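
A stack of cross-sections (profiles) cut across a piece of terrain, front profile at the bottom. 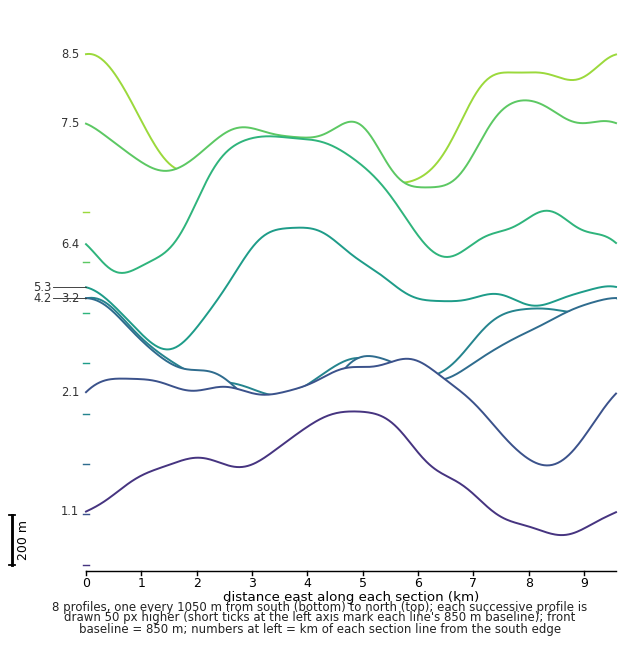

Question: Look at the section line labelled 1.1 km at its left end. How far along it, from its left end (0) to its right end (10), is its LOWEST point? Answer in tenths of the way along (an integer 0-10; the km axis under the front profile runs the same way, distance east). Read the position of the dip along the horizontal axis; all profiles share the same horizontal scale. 9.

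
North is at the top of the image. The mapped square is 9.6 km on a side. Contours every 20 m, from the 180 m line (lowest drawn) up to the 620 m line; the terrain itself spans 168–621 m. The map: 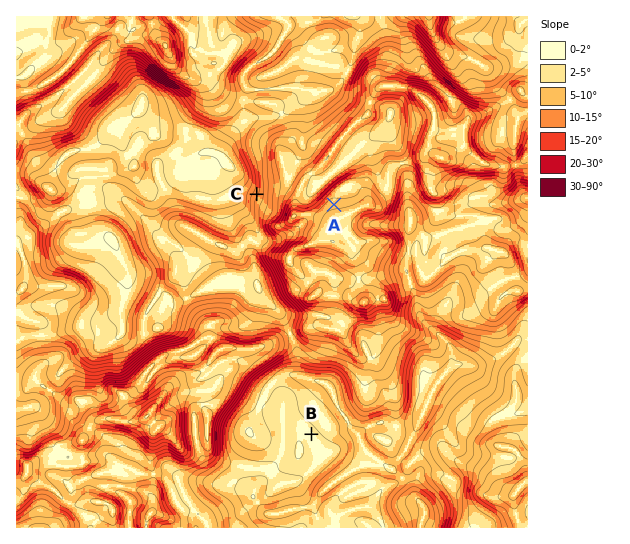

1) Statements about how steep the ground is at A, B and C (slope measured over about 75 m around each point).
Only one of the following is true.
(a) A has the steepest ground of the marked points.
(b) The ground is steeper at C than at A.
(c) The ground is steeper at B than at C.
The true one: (b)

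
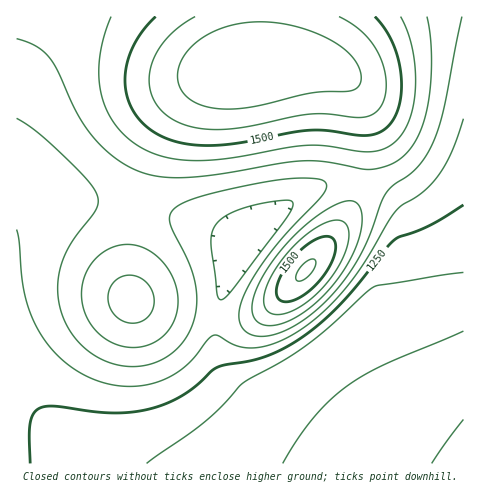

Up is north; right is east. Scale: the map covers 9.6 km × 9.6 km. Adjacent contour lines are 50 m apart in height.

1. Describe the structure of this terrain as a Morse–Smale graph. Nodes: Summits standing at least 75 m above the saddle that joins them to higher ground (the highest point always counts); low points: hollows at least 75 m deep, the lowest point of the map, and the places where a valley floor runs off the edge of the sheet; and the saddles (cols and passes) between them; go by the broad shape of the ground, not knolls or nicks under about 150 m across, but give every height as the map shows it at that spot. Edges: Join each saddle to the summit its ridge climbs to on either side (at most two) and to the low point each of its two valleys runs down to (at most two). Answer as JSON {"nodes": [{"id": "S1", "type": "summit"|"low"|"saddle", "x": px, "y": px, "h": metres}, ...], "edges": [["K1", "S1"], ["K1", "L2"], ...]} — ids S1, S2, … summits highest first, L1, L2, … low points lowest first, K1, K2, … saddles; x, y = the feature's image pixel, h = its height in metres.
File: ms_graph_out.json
{"nodes": [
{"id": "S1", "type": "summit", "x": 252, "y": 63, "h": 1647},
{"id": "S2", "type": "summit", "x": 306, "y": 270, "h": 1557},
{"id": "S3", "type": "summit", "x": 132, "y": 300, "h": 1468},
{"id": "L1", "type": "low", "x": 463, "y": 463, "h": 1087},
{"id": "K1", "type": "saddle", "x": 361, "y": 185, "h": 1384},
{"id": "K2", "type": "saddle", "x": 136, "y": 208, "h": 1364},
{"id": "K3", "type": "saddle", "x": 216, "y": 318, "h": 1307}],
"edges": [["K1", "S1"], ["K1", "S2"], ["K1", "L1"], ["K2", "S1"], ["K2", "S3"], ["K2", "L1"], ["K3", "S2"], ["K3", "S3"], ["K3", "L1"]]}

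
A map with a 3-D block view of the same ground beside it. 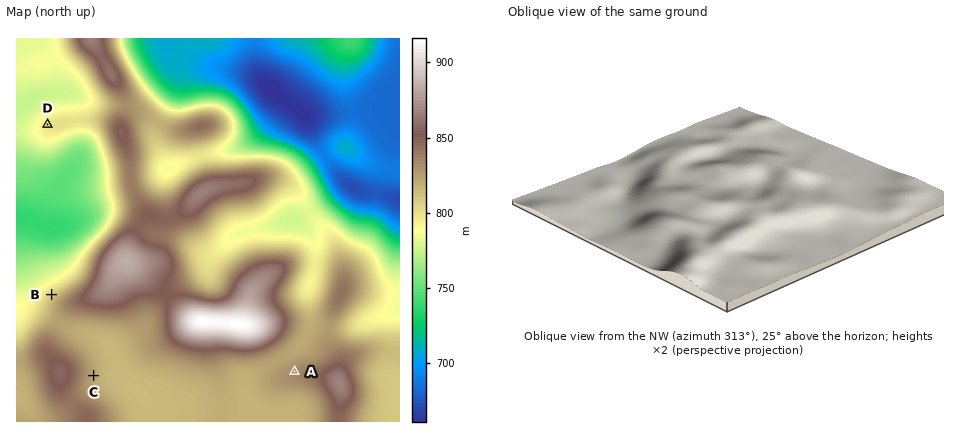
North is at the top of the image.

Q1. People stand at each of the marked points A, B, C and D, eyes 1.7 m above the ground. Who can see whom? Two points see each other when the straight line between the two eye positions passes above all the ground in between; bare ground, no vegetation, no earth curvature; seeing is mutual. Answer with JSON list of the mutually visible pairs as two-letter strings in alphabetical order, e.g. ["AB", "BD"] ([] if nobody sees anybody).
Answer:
["AC", "BD"]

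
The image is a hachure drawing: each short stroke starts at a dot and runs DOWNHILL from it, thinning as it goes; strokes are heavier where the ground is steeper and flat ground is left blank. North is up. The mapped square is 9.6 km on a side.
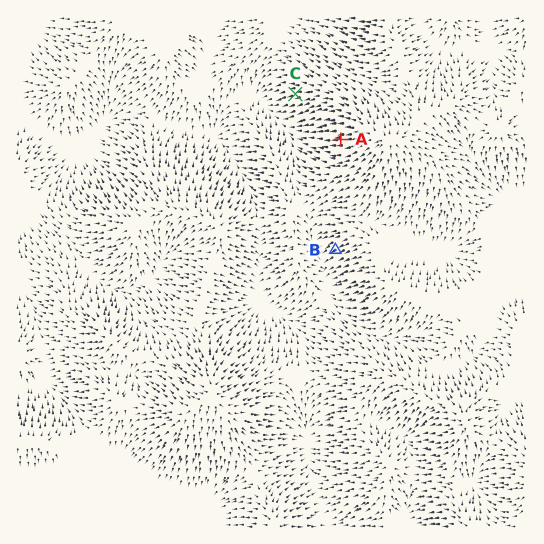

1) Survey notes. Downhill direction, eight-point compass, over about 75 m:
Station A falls W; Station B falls SW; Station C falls W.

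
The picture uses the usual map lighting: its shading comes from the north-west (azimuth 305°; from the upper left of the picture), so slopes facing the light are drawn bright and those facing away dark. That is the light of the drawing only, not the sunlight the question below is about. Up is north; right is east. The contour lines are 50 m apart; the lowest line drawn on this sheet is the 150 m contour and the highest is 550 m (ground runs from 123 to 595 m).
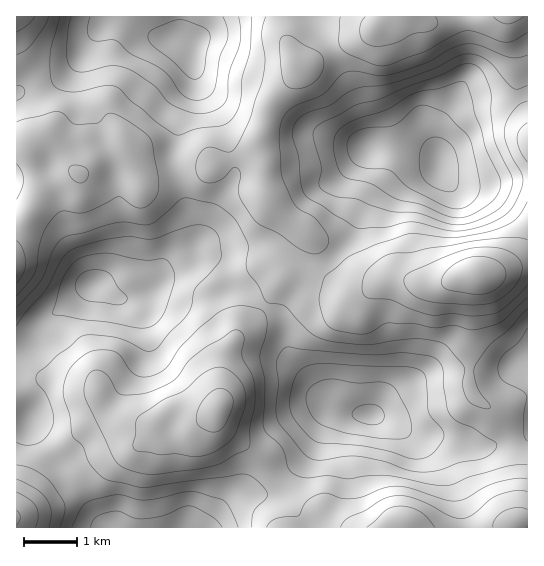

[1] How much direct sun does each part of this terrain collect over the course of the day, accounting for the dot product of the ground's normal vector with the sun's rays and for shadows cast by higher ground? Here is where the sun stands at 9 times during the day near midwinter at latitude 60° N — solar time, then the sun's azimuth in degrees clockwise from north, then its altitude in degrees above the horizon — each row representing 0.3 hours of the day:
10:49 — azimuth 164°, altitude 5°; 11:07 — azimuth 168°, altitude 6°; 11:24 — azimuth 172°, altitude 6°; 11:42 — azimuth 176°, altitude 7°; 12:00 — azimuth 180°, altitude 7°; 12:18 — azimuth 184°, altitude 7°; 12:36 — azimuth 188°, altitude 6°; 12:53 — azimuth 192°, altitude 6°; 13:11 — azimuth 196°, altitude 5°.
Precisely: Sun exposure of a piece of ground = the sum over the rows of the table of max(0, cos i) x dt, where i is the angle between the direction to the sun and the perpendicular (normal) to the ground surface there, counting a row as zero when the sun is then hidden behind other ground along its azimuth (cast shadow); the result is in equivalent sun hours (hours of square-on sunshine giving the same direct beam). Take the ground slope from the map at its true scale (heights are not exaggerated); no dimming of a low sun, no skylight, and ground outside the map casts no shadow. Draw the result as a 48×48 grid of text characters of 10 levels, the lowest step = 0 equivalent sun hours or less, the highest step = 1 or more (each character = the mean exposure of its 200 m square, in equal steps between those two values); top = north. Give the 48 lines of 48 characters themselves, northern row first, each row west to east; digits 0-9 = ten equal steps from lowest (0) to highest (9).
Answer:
655444322234555455444321000122211123443223344456
665433210012233334332222100012223333455566777666
554332100000001111111233210002344555556788888876
443321000000000000110123321013566656677889998765
543210000000000000110122332223578888899999886655
543200000000000000011122234444567999999986555555
332100000000000000012211345665567899998764334444
100000000000000000002112357776677778776433333332
000000111000000000000112467887777776543322232210
000011121000000000000112456777778765321111123200
000111122100000000000112334445666543100000002210
222111222221111100000233221223321110000000001332
433310112332221111112233221112100000000000000244
544320012443221122223322222111000000000000000045
433332222333222333333322222221000000000000000014
222344332222223445543212111100000000000000000001
112344443333334566653221110000000000000000000000
012345554444555566555443210000000000000000000000
123456665666665555555555420000000000000000000000
234555666778765555554556542100000000000000000000
234456777777765544334455544321100000000000000000
124568987666665433233333344443100000000000000000
123567877665543333222222223332100000000000000000
334566665444433221112333222221100000000000000012
666554211233432100123443333321112222111123333345
886531000122221111122334443221122345443456677777
876410000001111111100123554322223456666788899888
764310000000000110000012444433333456788899998888
532100000000000000000012344444444555678888888876
321100000000000000000113455567777666778866667765
321100000000000000002334445678999877777754455654
211000000000000000001233446789999988877654444553
211100000000000000000012345778777887776544334333
222111111100000000000011235666655555543332232112
233222221100000000000022234443333210112233221101
344333332100000000001223332111110000001233310011
443344333100001111223433221000000000001234442112
222233332111123223344442100000000000000235554332
000123443222333334454321000000000000000023444311
000123444322333344565310000000000000000001111000
000234334433344555676421100000000000000000000000
000233344455555677776543210000000000000000000000
000112345666677889876554310000000000000000000000
000022346777889998765444310000000000000000000000
000013457888888887654333320000000000000000000000
000013577777776776643210011110000000000000000000
112234566556666556654210002321000000000000000000
444445444445666555554320001332100013321000011234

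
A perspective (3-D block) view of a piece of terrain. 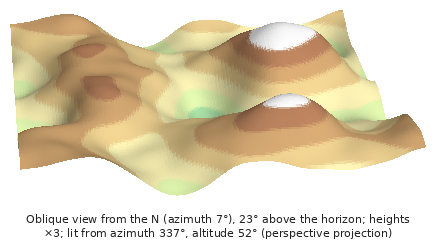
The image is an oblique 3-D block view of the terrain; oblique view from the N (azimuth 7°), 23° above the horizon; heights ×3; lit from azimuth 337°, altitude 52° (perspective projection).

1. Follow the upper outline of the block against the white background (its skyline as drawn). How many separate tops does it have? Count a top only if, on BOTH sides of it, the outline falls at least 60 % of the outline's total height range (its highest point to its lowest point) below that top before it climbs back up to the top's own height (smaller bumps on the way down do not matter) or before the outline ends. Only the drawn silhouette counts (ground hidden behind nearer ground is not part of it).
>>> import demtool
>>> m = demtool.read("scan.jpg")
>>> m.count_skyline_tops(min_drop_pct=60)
0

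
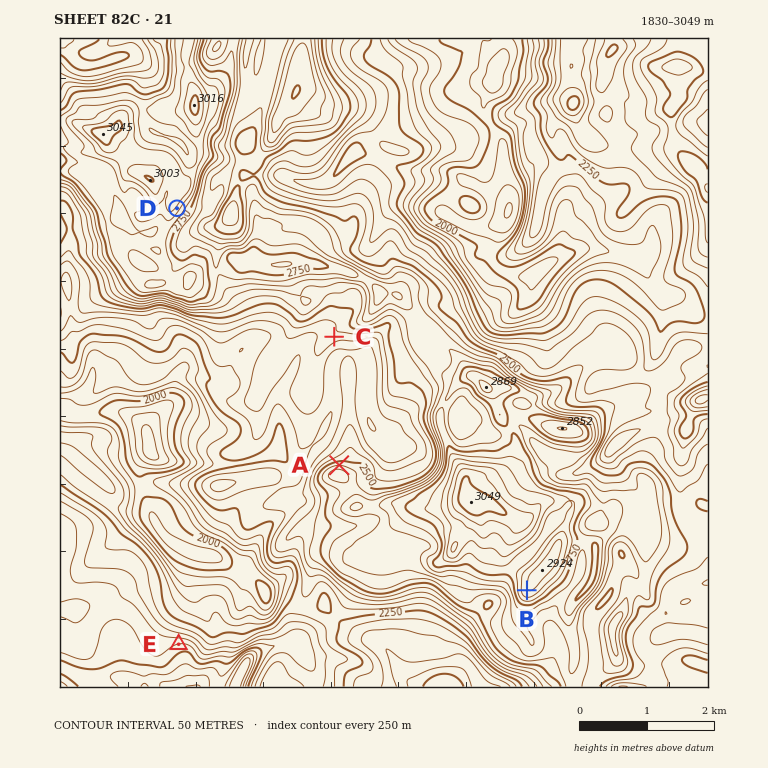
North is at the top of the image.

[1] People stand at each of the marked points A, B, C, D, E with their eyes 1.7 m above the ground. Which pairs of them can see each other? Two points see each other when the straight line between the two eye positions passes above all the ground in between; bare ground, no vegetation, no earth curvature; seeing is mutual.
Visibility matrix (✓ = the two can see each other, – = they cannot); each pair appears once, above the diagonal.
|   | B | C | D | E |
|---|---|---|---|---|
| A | – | ✓ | ✓ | – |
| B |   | – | – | ✓ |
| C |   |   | – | ✓ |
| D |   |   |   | – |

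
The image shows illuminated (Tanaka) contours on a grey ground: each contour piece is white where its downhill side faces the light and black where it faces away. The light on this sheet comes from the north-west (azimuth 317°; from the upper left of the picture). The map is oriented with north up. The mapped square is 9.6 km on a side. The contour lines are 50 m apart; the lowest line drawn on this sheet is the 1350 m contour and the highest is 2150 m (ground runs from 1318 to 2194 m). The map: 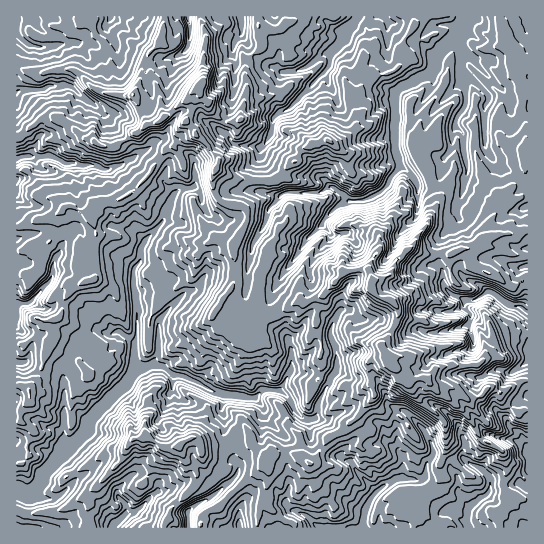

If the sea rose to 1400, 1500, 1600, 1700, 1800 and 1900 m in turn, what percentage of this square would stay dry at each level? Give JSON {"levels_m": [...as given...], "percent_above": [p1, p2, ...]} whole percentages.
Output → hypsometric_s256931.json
{"levels_m": [1400, 1500, 1600, 1700, 1800, 1900], "percent_above": [89, 71, 48, 28, 14, 6]}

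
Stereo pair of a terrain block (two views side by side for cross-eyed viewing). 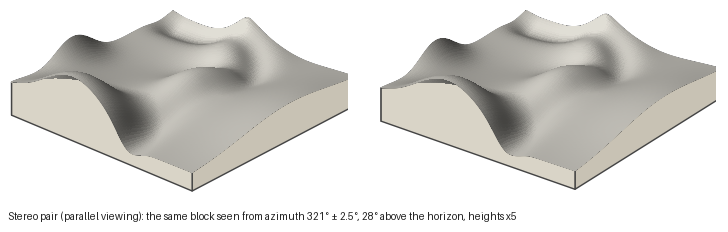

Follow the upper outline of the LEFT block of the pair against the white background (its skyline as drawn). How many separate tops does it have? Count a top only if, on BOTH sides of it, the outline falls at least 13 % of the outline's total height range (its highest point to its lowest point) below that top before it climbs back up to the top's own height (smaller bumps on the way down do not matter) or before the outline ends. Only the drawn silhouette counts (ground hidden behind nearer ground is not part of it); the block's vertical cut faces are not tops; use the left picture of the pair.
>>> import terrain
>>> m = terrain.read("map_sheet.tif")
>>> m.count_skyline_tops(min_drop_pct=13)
2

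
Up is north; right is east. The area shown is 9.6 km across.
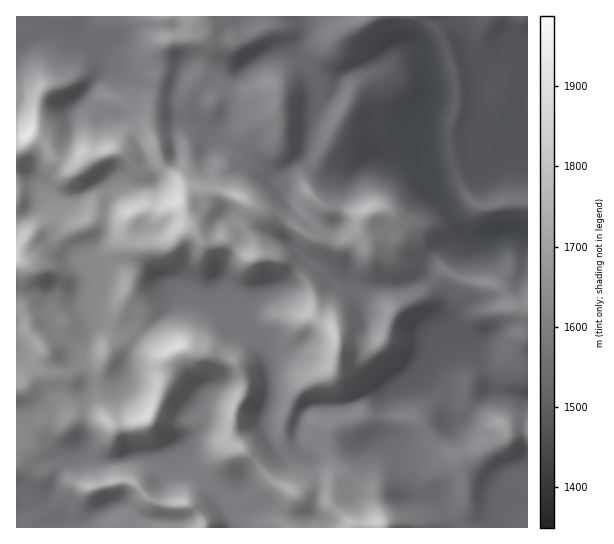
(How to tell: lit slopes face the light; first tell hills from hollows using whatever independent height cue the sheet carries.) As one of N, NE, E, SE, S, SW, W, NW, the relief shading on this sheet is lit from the NW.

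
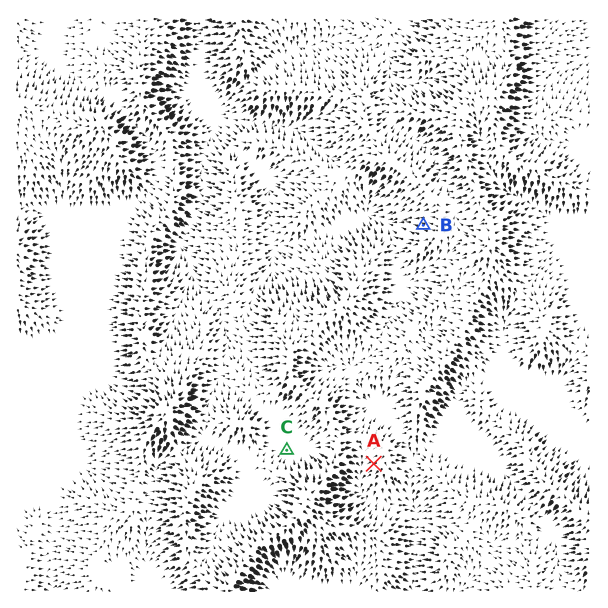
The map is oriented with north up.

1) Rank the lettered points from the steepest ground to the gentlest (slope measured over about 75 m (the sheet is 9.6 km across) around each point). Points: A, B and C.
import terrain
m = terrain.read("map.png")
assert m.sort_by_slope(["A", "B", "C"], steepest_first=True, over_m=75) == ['B', 'A', 'C']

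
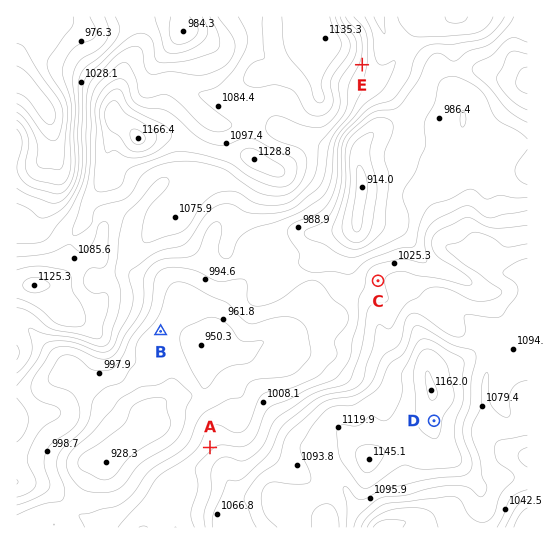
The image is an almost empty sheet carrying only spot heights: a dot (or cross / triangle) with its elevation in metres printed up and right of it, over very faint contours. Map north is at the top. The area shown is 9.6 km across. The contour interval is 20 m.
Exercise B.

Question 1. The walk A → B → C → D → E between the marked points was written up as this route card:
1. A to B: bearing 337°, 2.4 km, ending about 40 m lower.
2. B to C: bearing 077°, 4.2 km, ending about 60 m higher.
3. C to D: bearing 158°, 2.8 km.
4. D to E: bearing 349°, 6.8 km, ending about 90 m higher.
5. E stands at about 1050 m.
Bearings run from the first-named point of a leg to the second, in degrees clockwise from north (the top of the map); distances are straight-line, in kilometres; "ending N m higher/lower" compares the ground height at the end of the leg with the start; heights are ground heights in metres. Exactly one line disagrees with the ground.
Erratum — Line 4: it should read "ending about 90 m lower".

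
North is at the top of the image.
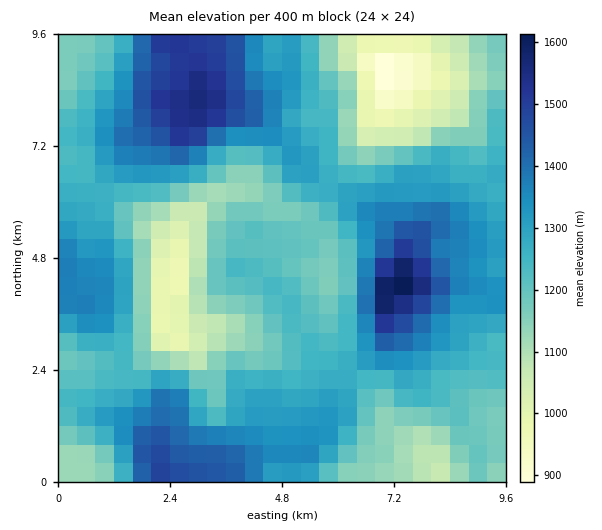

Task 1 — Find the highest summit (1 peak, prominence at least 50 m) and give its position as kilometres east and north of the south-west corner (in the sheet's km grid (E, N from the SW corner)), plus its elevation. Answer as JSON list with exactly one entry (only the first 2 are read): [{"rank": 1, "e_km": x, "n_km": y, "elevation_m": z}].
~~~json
[{"rank": 1, "e_km": 7.19, "n_km": 4.16, "elevation_m": 1637}]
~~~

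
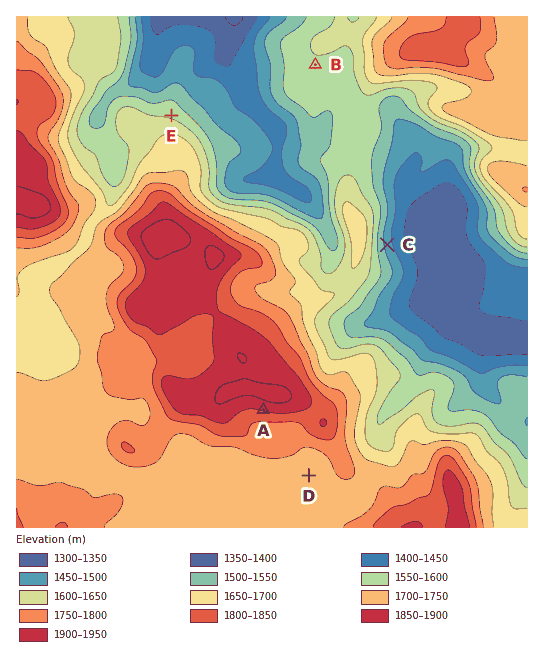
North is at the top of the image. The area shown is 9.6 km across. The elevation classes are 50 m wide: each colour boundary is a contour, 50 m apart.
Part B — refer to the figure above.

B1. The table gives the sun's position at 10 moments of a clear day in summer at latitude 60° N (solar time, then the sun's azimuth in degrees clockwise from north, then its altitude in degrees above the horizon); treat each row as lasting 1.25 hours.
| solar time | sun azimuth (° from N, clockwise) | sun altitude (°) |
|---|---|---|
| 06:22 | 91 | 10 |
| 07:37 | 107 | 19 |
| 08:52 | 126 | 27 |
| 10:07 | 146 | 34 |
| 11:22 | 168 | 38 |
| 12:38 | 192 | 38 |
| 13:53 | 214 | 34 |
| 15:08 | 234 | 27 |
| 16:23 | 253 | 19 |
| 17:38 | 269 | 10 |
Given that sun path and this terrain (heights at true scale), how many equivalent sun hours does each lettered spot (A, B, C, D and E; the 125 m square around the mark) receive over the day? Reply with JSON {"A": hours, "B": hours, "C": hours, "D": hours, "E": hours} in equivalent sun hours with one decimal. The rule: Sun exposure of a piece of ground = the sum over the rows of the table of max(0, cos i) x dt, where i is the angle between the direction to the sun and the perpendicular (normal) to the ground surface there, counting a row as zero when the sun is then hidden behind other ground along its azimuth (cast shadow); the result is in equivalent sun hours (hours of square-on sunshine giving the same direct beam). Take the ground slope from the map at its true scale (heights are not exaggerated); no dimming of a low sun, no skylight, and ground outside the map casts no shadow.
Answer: {"A": 6.6, "B": 5.3, "C": 4.9, "D": 5.3, "E": 4.4}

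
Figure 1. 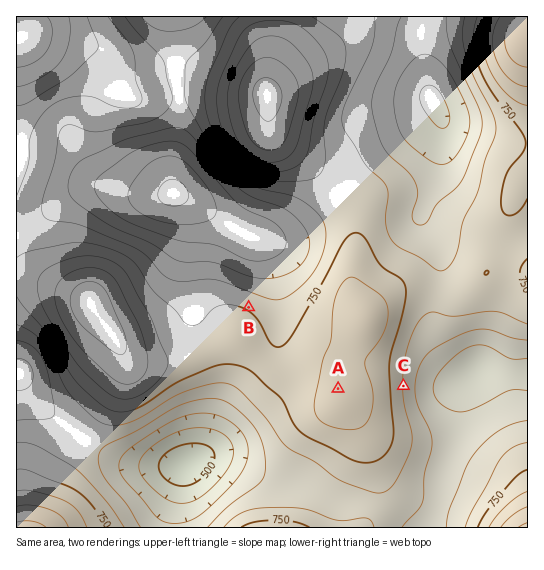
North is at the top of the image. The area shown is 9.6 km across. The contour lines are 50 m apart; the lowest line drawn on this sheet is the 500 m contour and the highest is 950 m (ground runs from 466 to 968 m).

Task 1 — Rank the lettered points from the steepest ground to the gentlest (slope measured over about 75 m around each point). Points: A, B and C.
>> C B A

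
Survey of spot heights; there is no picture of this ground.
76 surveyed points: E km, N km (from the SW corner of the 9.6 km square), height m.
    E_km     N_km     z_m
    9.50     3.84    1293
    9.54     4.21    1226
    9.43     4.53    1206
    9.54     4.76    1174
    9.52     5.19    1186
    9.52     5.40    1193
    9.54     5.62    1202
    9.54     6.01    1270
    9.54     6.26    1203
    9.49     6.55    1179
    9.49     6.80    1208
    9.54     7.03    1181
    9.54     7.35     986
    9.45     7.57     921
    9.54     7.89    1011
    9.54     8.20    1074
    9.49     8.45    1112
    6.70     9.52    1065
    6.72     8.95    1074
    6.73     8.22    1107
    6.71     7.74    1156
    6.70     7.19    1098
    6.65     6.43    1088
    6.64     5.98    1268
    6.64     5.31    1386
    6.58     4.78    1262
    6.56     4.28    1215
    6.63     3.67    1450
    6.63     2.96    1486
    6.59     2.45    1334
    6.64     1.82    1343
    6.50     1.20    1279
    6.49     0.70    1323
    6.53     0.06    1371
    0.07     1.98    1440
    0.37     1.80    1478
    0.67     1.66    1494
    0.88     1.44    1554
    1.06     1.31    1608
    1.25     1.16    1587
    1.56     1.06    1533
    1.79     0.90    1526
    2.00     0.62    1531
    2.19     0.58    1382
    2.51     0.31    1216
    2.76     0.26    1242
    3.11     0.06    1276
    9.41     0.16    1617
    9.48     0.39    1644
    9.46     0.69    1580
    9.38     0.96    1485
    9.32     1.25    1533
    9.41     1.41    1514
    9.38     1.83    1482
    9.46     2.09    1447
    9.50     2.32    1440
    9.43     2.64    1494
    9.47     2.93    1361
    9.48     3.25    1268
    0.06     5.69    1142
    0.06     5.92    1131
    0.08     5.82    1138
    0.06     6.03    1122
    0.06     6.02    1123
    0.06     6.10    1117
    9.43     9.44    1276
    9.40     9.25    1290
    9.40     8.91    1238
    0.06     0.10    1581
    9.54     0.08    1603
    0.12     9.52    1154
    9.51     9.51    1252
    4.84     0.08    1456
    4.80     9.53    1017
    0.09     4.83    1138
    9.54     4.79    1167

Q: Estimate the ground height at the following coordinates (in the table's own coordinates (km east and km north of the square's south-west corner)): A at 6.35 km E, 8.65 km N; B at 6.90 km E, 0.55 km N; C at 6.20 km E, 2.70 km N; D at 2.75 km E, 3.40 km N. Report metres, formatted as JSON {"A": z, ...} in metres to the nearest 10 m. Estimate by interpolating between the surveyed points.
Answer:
{"A": 1040, "B": 1340, "C": 1380, "D": 1170}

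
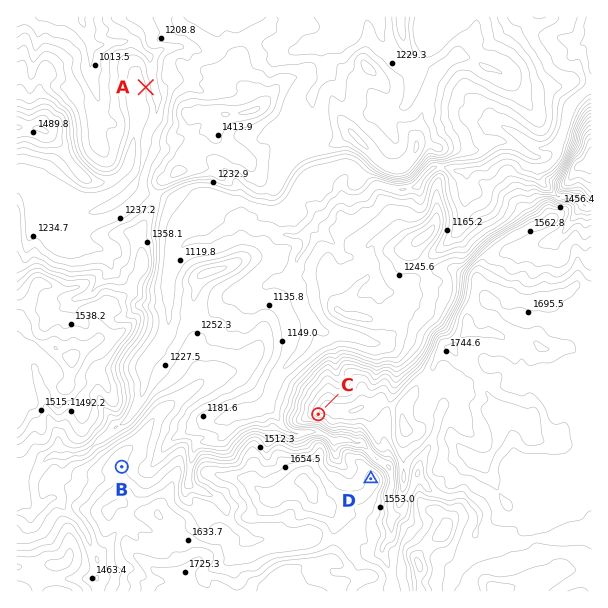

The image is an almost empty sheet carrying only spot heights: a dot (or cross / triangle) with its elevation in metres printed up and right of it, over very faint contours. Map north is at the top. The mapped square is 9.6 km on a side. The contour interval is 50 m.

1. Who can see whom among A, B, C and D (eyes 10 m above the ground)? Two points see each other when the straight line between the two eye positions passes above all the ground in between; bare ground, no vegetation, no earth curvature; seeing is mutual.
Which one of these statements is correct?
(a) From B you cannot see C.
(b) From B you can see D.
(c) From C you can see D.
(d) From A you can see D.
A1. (c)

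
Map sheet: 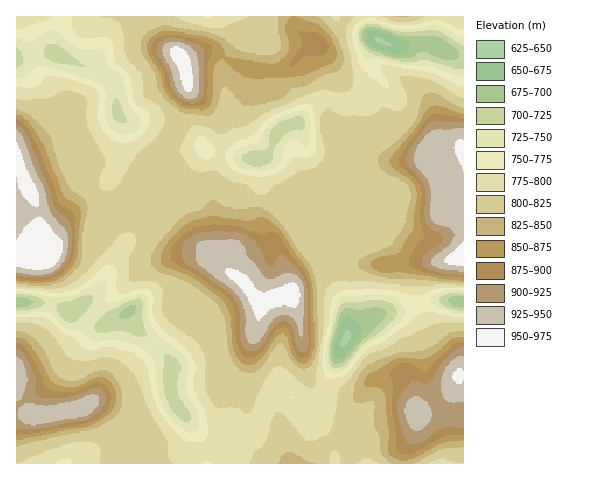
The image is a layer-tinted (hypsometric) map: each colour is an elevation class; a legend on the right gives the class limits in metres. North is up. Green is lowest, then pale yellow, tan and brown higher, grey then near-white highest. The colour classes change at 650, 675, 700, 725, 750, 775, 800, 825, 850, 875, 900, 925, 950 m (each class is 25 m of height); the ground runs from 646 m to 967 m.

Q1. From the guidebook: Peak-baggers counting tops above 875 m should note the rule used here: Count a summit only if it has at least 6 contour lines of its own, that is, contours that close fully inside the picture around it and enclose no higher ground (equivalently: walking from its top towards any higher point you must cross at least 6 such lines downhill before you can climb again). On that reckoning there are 1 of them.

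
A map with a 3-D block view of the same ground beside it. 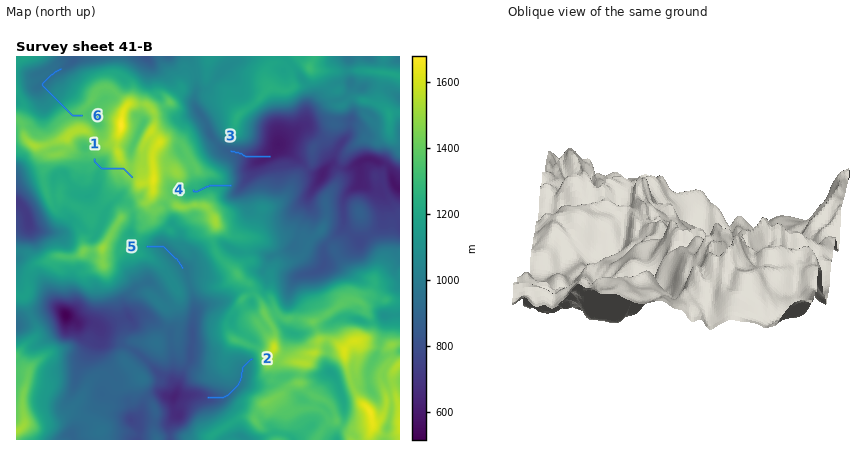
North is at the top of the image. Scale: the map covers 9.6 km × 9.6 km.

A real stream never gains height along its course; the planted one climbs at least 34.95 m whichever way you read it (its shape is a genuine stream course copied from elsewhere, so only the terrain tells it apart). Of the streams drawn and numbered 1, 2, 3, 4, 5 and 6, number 1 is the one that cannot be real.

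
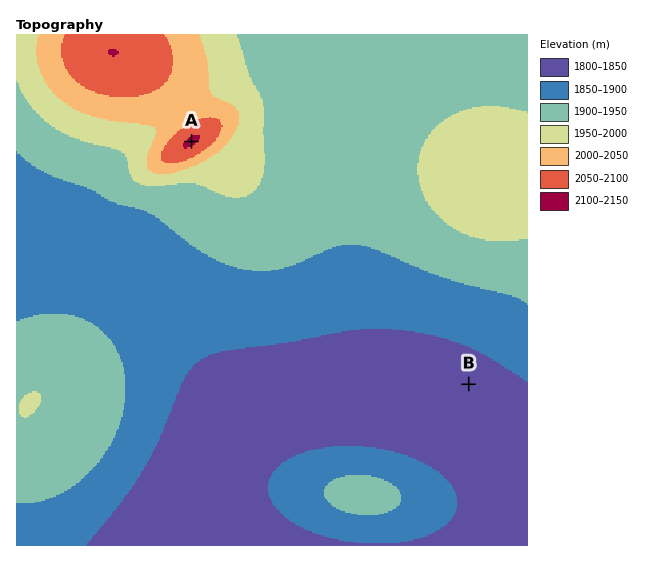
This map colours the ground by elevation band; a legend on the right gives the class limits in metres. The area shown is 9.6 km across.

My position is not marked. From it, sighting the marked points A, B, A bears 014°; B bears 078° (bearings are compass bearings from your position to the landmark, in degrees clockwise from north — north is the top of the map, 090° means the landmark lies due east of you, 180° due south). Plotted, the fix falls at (112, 460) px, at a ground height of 1890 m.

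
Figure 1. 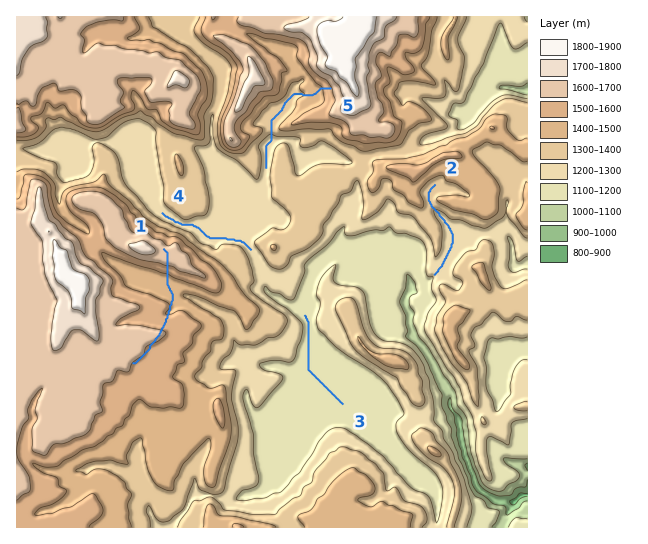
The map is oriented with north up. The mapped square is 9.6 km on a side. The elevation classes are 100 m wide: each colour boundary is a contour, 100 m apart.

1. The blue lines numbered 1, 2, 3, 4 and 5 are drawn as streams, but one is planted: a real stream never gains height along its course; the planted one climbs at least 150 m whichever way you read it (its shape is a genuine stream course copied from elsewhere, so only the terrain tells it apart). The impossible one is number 1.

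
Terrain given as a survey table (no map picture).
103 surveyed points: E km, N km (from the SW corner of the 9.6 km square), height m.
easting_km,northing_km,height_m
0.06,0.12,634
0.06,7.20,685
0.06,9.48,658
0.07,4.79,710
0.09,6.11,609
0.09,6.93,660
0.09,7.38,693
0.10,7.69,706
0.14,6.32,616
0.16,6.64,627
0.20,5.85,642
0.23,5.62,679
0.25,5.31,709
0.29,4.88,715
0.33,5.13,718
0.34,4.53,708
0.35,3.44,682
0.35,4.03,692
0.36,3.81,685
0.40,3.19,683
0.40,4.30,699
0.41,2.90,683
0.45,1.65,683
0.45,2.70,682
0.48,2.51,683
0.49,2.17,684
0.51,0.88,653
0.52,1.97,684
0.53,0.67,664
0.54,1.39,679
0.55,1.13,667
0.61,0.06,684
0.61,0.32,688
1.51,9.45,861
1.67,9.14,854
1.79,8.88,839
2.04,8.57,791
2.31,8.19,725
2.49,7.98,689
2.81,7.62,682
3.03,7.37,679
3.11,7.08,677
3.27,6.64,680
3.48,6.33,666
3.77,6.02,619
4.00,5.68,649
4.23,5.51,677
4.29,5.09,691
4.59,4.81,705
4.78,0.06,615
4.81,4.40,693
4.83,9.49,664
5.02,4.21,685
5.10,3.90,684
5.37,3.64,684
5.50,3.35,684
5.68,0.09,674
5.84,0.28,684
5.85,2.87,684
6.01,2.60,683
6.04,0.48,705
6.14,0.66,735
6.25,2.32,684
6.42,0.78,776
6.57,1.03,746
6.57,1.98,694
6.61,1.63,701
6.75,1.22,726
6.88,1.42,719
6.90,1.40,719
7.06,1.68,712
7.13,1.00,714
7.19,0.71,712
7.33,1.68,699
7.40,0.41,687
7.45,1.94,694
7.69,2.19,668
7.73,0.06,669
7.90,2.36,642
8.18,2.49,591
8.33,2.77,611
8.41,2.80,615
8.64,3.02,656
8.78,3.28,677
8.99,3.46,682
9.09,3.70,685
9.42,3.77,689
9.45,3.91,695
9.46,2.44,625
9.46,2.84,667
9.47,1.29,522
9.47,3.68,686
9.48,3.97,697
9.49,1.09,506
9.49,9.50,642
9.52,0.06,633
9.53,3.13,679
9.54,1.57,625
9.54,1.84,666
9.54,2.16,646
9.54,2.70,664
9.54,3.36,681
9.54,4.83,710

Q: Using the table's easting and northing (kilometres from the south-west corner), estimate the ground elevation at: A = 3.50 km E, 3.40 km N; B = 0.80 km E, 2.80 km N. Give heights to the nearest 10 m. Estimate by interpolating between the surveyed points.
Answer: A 690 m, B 680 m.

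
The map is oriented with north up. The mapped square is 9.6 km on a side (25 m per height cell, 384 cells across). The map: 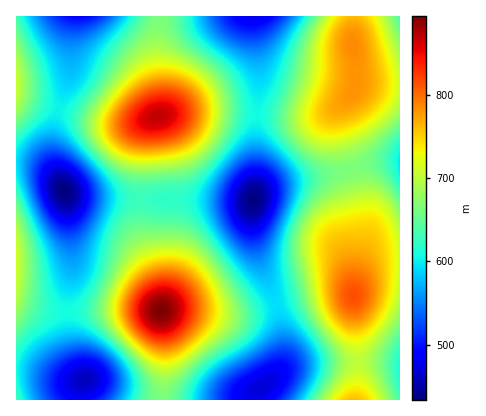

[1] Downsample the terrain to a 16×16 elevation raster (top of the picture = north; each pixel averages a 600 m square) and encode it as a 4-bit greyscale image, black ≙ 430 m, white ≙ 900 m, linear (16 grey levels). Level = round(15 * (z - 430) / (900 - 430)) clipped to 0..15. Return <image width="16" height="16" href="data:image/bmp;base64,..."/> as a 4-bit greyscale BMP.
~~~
<image width="16" height="16" href="data:image/bmp;base64,Qk32AAAAAAAAAHYAAAAoAAAAEAAAABAAAAABAAQAAAAAAIAAAAATCwAAEwsAABAAAAAAAAAAAAAAABEREQAiIiIAMzMzAERERABVVVUAZmZmAHd3dwCIiIgAmZmZAKqqqgC7u7sAzMzMAN3d3QDu7u4A////AFMSR3UyI2mXUyJYl1MjWJdlRYzKhkRpmHZnvuyXVYu5hlet3JZWnMqFVpu6dVebunVFeIhTR6u6YyRndkEmmqlRFGZmMRR4mEEleIdSJXiHU1iruXVXiIdlac3bhmiqqHZovduGaKu6hVaauXVXm7p1RXiHVEabuWQ0Z3UyNYu5"/>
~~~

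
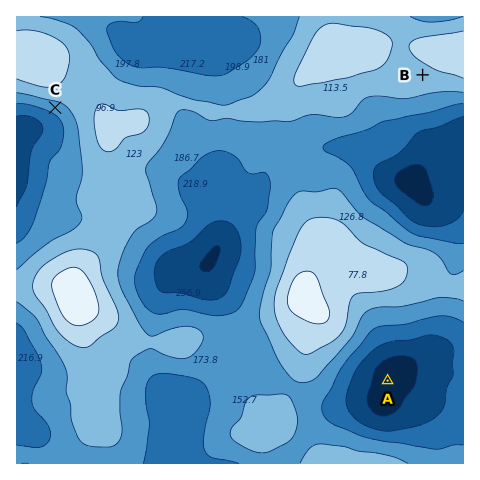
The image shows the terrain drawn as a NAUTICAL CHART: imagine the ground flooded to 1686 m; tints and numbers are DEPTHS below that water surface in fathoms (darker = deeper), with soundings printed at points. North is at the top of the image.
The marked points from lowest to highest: A C B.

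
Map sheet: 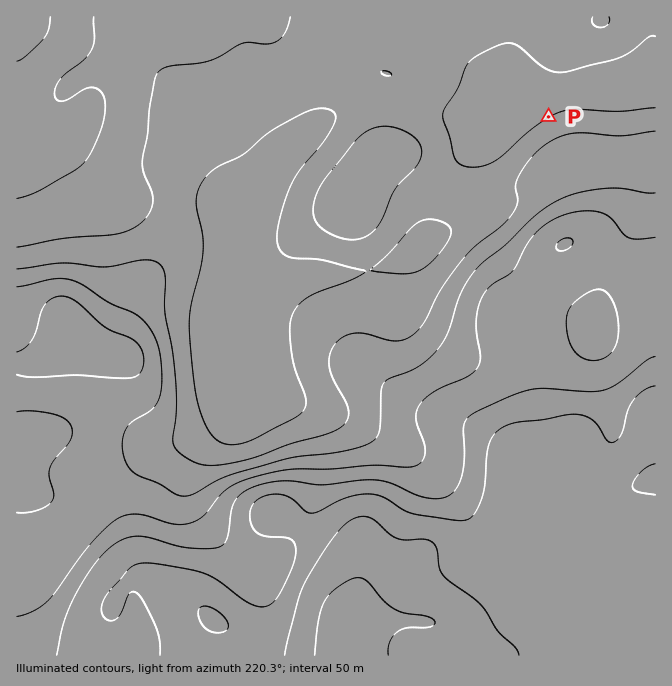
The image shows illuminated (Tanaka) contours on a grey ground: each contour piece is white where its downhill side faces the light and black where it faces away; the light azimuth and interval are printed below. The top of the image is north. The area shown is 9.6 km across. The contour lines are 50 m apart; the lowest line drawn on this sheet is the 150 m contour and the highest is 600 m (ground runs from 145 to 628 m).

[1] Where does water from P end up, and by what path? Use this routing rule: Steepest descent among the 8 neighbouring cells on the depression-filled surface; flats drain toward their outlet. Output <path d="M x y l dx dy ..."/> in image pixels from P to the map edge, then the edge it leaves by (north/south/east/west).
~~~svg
<path d="M549 117l-7-7 18-17 9 0 1-1 12 0 2-2 10 0 1-2 12 0 2-1 10 0 1-2 7 0 2-2 5 0 6-3 14 0 1-2"/>
exit: east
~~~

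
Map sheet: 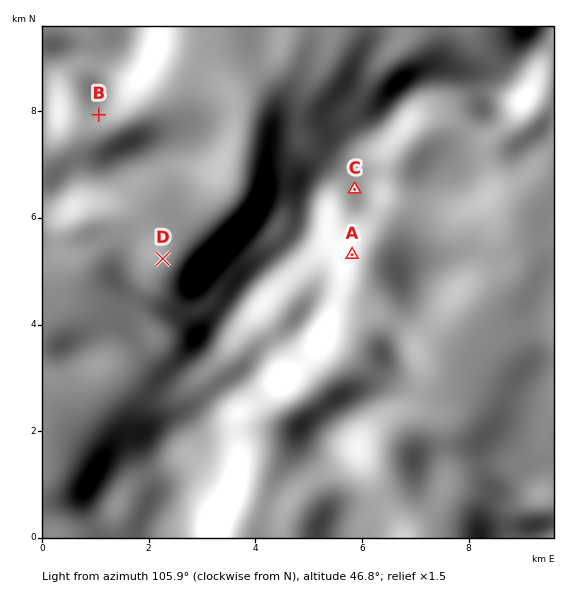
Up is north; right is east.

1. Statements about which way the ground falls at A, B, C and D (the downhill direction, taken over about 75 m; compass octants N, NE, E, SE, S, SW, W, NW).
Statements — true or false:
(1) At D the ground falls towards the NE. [true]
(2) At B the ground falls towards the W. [false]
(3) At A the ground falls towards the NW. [false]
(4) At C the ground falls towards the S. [true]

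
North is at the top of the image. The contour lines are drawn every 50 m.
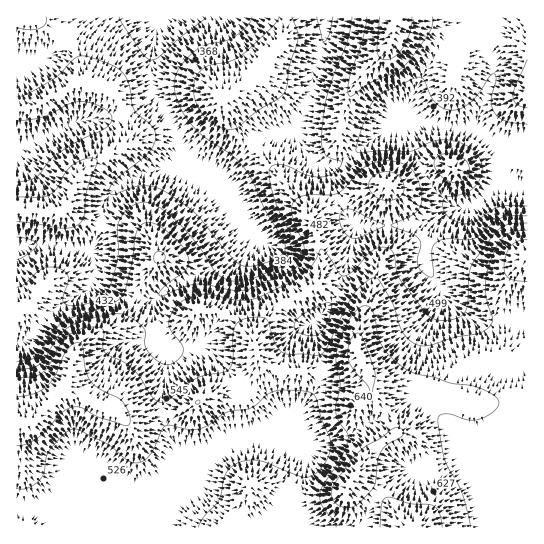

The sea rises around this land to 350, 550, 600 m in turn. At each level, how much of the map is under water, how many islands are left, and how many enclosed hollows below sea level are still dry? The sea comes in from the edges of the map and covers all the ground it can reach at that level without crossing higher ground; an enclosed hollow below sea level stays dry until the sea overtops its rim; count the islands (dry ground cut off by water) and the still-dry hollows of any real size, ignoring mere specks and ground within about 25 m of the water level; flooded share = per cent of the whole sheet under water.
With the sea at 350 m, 11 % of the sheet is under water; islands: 0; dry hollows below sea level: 0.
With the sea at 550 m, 72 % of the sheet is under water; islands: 0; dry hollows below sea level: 0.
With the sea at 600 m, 90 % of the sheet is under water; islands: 0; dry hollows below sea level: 0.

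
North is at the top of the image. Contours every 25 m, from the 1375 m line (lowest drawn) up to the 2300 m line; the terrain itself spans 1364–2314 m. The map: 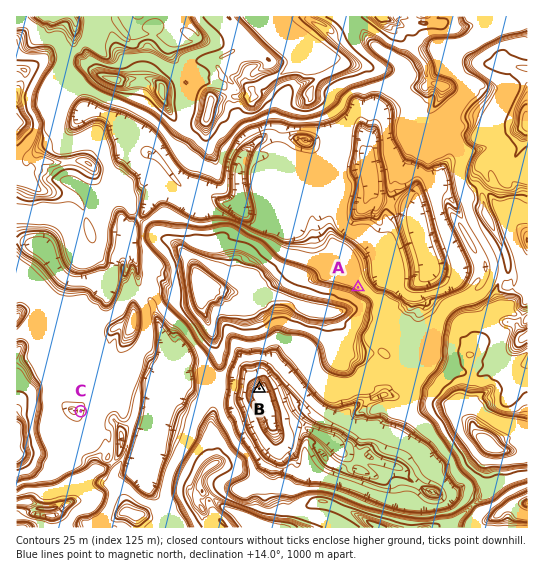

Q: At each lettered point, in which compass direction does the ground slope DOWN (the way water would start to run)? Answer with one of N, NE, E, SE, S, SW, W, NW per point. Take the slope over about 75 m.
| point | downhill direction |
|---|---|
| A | NE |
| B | SE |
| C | W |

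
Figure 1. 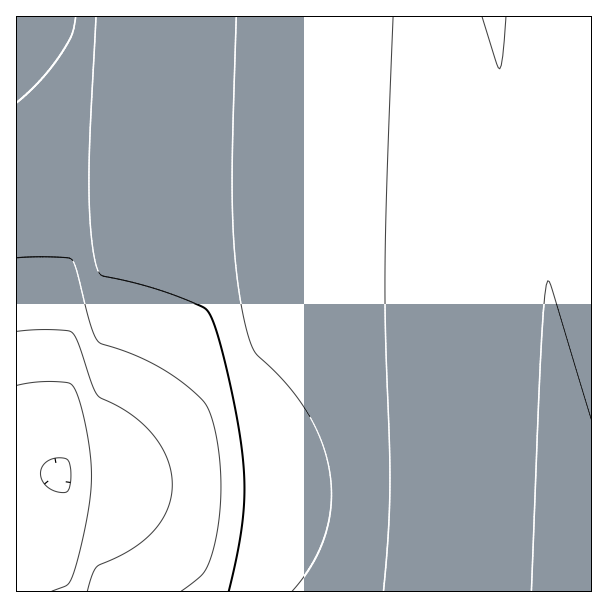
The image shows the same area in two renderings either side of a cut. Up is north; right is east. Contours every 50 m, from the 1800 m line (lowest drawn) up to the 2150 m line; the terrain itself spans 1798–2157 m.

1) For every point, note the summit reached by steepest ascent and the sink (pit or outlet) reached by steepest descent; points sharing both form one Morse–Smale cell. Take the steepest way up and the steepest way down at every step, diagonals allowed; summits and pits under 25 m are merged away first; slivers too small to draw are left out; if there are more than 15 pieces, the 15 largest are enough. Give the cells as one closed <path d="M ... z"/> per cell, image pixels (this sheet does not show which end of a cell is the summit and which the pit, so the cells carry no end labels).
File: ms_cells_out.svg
<path d="M591 16l-328 0-3 144-101-2-36 10-19 12-39 0-49 11 1 401 575-1z"/><path d="M261 16l-244 0-1 173 16-1 33-8 39 0 19-12 36-10 101 2 2-46z"/>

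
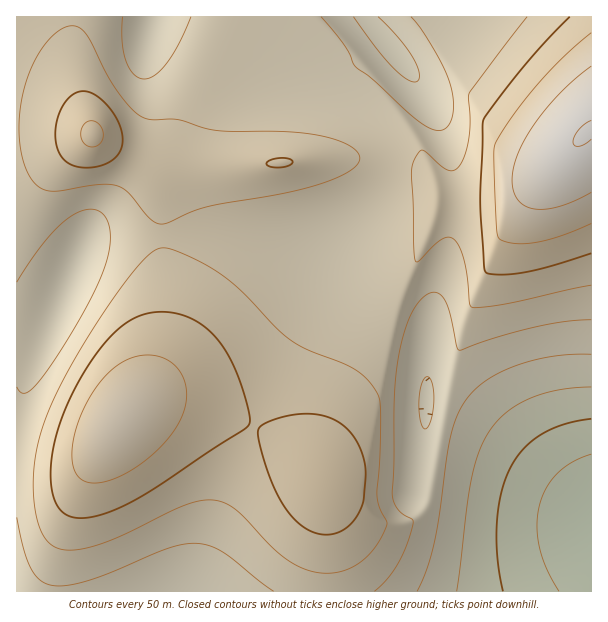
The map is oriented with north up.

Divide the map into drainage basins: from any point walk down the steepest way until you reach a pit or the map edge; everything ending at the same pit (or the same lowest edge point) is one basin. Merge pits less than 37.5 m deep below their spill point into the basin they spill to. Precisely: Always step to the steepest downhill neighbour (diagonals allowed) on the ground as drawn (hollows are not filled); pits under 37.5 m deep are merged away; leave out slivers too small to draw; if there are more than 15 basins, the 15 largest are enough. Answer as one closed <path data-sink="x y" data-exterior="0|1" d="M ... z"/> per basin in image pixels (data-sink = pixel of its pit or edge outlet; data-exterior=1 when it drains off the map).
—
<path data-sink="591 528" data-exterior="1" d="M591 130l-60 57-13 9-15 6-62 0-3-2 0-11-5-15-5-5-56-11-46 0-105 10-57-2-2 19 0 49 2 35-1 66-11 40-7 15-15 20 23-8 24 0 24 4 32 10 30 14 28 16 20 16 9 11 5 15 2 104 264 0z"/><path data-sink="392 48" data-exterior="0" d="M591 16l-364 0-39 95-13 48-6 6 13 3 39 0 105-10 46 0 56 11 5 5 5 15 0 11 3 2 68-2 31-20 52-51z"/><path data-sink="182 591" data-exterior="1" d="M177 402l-24 0-18 6-17 15-15 21-14 14-12 6-35 2-15-3-11 1 1 128 309-1-1-103-1-9-8-12-20-17-36-22-44-18z"/><path data-sink="69 276" data-exterior="0" d="M36 127l-20 1 0 334 26 4 29 0 18-8 14-14 36-45 18-36 7-43 0-51-2-35 1-67-58-23-15-11z"/><path data-sink="153 17" data-exterior="1" d="M225 16l-153 0 0 22 4 40 6 26 10 30 13 10 47 19 10 3 9-2 7-14 10-39 36-88z"/>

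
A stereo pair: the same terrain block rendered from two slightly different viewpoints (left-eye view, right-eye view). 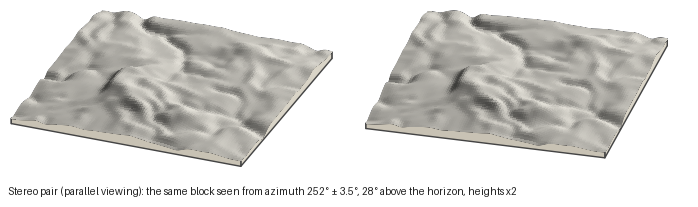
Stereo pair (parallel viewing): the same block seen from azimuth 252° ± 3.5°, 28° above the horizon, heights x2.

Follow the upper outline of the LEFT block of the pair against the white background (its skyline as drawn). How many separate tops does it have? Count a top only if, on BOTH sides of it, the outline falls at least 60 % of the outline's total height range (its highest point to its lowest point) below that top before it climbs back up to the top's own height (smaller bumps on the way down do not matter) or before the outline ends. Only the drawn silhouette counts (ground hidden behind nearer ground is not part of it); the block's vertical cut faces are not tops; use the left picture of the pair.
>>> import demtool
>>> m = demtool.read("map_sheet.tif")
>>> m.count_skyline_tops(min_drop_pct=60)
0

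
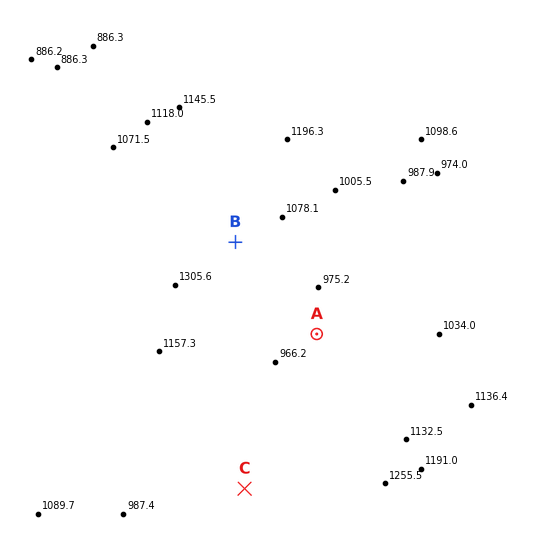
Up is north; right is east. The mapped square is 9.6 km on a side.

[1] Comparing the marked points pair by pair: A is below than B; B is above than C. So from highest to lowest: B C A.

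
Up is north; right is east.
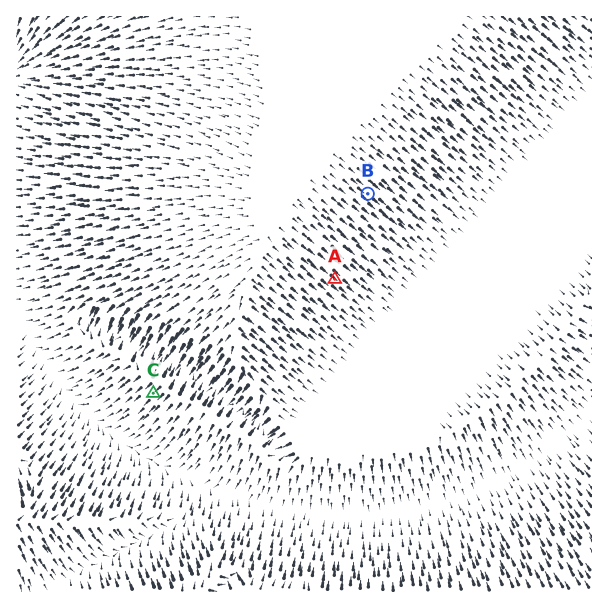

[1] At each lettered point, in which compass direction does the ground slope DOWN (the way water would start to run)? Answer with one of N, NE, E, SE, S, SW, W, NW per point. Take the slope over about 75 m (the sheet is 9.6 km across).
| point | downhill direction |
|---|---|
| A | SE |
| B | SE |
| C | SW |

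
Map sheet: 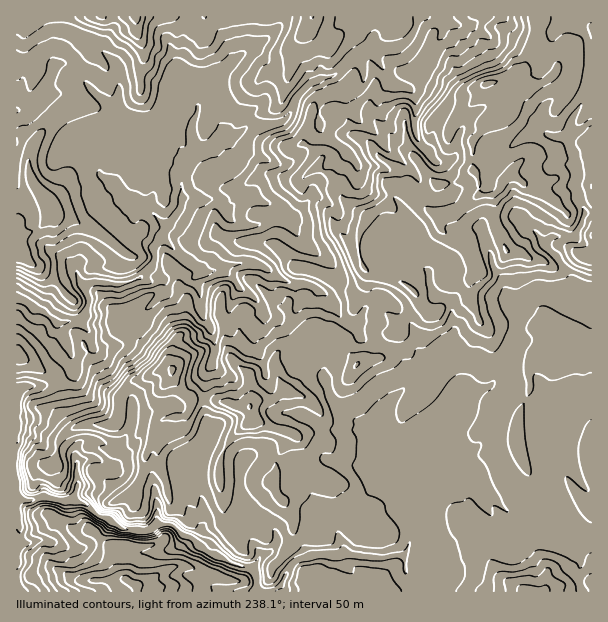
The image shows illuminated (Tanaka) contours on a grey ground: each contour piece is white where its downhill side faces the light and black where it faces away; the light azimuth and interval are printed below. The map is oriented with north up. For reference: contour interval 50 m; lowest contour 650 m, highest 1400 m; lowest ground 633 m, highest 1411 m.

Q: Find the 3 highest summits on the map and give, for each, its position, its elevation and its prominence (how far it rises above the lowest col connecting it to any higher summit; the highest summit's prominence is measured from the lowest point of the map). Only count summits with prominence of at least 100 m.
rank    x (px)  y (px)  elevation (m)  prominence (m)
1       486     84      1411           778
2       173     369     1307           174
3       249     407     1302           127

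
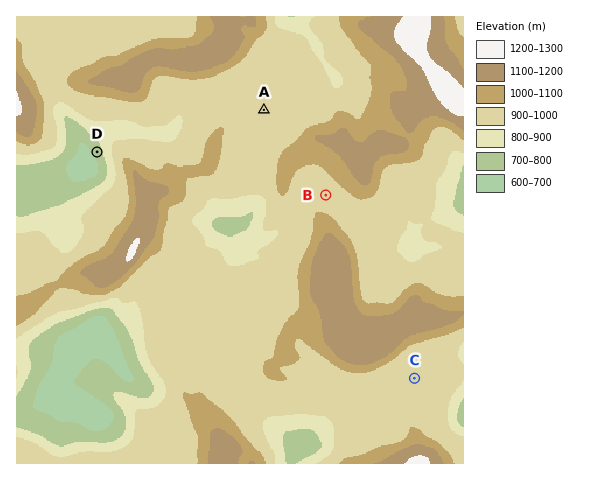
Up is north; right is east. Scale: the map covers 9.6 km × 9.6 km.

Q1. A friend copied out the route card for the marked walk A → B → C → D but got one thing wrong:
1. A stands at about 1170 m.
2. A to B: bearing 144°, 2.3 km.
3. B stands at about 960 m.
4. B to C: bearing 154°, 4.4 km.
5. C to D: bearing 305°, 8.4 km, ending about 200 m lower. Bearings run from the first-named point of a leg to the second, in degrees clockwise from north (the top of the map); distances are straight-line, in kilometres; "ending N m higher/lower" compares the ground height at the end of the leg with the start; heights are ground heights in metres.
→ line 1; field height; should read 960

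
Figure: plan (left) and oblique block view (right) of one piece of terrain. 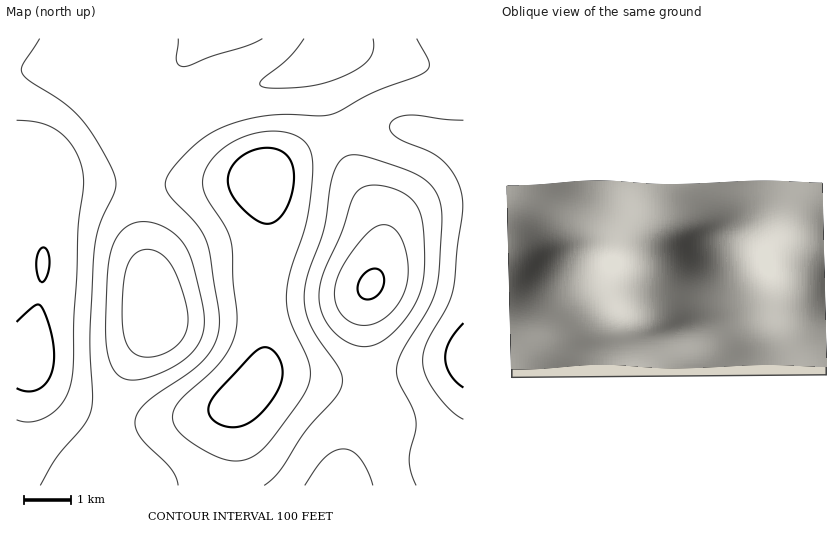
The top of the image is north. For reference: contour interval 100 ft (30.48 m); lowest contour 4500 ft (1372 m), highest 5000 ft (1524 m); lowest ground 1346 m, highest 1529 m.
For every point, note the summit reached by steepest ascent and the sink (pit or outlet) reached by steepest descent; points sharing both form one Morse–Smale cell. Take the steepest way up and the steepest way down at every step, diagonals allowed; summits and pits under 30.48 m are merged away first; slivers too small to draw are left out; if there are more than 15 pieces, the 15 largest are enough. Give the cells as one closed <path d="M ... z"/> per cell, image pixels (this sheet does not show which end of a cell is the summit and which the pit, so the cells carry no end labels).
<path d="M262 179l-52 5-70 0 1 45 14 80 0 12-23 40-14 32-10 45-2 48 121-1 5-33 1-40 6-12 19-20 6-18-3-88 6-30 1-21z"/><path d="M48 179l-8 117-14 61-10 1 0 127 89 1 2-3 2-55 9-35 14-32 23-40 0-12-14-80-1-45-67 0-19-1z"/><path d="M449 38l-345 0-3 31 14 29 23 29 3 12-1 45 31 1 72-3 19-3 36-25 41-20-19-64 3-10 14-15 23 2 57 17 31 6z"/><path d="M340 135l-34 14-44 30 5 26 1 24-7 45 3 88-6 18 8-5 15-1 61 8 26 0 3-2-6-72 2-15 12-28 3-25-1-12-8-21-21-38z"/><path d="M397 127l-33 1-24 6 12 35 22 40 7 19 1 12-3 25-12 28-2 15 6 73 26-3 67-19 0-212-31-12z"/><path d="M103 38l-87 1 0 113 16 4 8 6 5 7 1 8 4 5 23 2 67-1 0-52-3-6-22-27-13-24z"/><path d="M281 374l-15 1-8 5-19 20-5 8-2 44-5 33 113 1 7-27 24-44 1-33-30 0z"/><path d="M463 360l-66 18-25 4-1 33-24 44-6 27 110-1 1-24 12-29z"/><path d="M348 45l-11 0-14 15-3 8 5 23 15 44 24-7 33-1 51 12-6-6 0-16 6-47-17-3z"/><path d="M21 152l-5 1 1 205 9-1 11-43 5-26 1-37 5-42 0-29-3-11-10-11z"/><path d="M456 70l-7 0-1 4-6 43 0 16 4 5 17 8 1-75z"/><path d="M463 432l-11 29 0 25 12-1z"/><path d="M463 38l-13 1-1 31 15 0z"/>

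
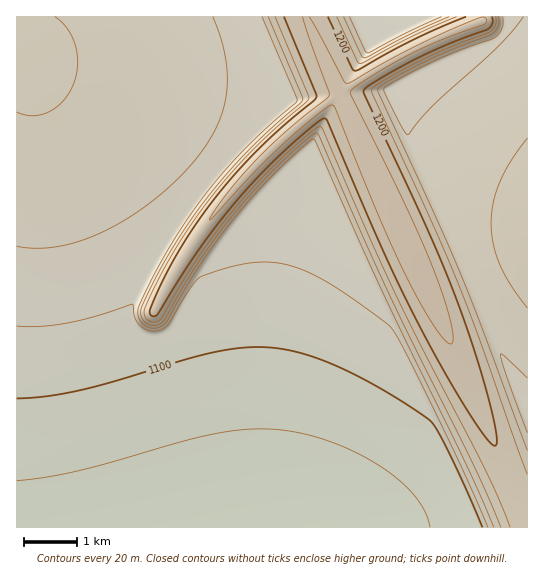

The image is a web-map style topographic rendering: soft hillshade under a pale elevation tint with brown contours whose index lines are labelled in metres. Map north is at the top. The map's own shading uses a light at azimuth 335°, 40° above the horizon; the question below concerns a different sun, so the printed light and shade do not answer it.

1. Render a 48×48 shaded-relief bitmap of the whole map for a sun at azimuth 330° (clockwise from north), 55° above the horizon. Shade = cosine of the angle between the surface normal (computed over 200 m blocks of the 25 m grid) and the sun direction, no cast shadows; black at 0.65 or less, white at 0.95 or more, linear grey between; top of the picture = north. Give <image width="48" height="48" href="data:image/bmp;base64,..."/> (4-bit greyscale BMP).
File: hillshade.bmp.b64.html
<image width="48" height="48" href="data:image/bmp;base64,Qk32BAAAAAAAAHYAAAAoAAAAMAAAADAAAAABAAQAAAAAAIAEAAATCwAAEwsAABAAAAAAAAAAAAAAABEREQAiIiIAMzMzAERERABVVVUAZmZmAHd3dwCIiIgAmZmZAKqqqgC7u7sAzMzMAN3d3QDu7u4A////AIiIiIiIiIiIiIiIiIiIiIiIiIiZmZiZmYiIiIiIiIiIiIiIiIiIiIiIiIiImZiZmYiIiIiIiIiIiIiIiIiIiIiIiIiIiYiZmYiIiIiIiIiIiIiIiIiIiIiIiIiIiYiZiYiIiIiIiIiIiIiIiIiIiIiIiIiIiYiIiYiIiIiIiIiIiIiIiIiIiIiIiIiImIiIiIiIiIiIiIiIiIiIiIiIiIiIiIiImIiIiIiIiIiIiIiIiIiIiIiIiIiIiIiJiIiIiIiIiIiIiIiIiIiIiIiIiIiIiIiJiIiIiIiIiIiIiIiIiIiIiIiIiIiIiIiIiIiIh4iIiIiIiIiIiIiIiIiIiIiIiIiYiIiId4iIiIiIiIiIiIiIiIiIiIiIiIiIiIiIh4iIiIiIiIiIiIiIiIiIiIiIiImIiIiHh4iIiIiIiIiIiIiIiIiIiIiIiIiIiIiIiIiIiIiIiIiIiIiIiIiIiIiIiIiIiIh4iIiIiIiIiIiIiIiIiIiIiIiIiJiIiIh4iIiIiIiIiIiIiIiIiIiIiIiIiIiIiIeIiIiIiIiIiHeIiIiIiIiIiIiIiYiIiIeIiIiIiIiIh0N4iIiIiIiIiIiIiIiIiIiIiIiIiIiImFE3iIiIiIiIiIiImIiIiHiIiIiIiIiIm6UViIiIiIiIiIiImIiIiIiIiIiIiIiIi9kieIiIiIiIiIiJiIiIiIiIiIiIiIiIitthWIiIiIiIiIiJiIiIiIiIiIiIiIiIiL2TF4iIiIiIiIiYiIiIiIiIiIiIiIiIiJ3HE4iIiIiIiIiYiIiIiIiImYiIiIiIiIvaQFiIiIiIiImIiYiIiImZmYiIiIiIiIndgieIiIiIiImImYiIiJmZmYiIiIiIiIitxgOIiIiIiImImYiIiJmZmYiIiIiIiIiM60BYiIiIiJiJmYiIiZmZmYiIiIiIiIiJ3ZMWiIiIiJiJmIiIiZmZmYiIiIiIiIiIrdghaIiIiYiZmIiImZmZmYiIiIiIiIiIi+xxJ4iIiYiZmIiImZmZmYiIiIiIiIiIic7GAniImYmZiIiJmZmZmYiIiIiIiIiIiJzrYCeImImZiIiJmZmZmYiIiIiIiIiIiInetQJ4mJmYiIiZmZmZmYiIiIiIiIiIiIid62AniJmYiIiZmZmZmYiIiIiIiIiIiIiJ3rYSeZmIiIiZmZmZmYiIiIiIiIiIiIiInexyWJmIiImZmZmZmYiIiIiIiIiIiIiIid7IWJmIiImZmZmZmYiIiIiIiIiIiIiIiJzsmIiIiJmZmZmZmYiIiIiIiIiIiIiIiImrqYh2eJmZmZmZmYiIiIiIiIiIiIiIiJmJmZlkJYmZmZmZmYiIiIiIiIiIiIiIiJiJmZqnISaJmZmZmYiIiIiIiIiIiIiIiJiZmInNpSE2iZmZmYiIiIiIiIiIiIiIiYiZmIiu7JUhJXiZmZiIiIiIiIiIiIiIiYmZiIiK3uyWMSRomZmIiIiIiIiIiIiImYmZiIiJm97sp0ImmZmYiIiIiIiIiIiImYmYiHiJmazv24UViQ=="/>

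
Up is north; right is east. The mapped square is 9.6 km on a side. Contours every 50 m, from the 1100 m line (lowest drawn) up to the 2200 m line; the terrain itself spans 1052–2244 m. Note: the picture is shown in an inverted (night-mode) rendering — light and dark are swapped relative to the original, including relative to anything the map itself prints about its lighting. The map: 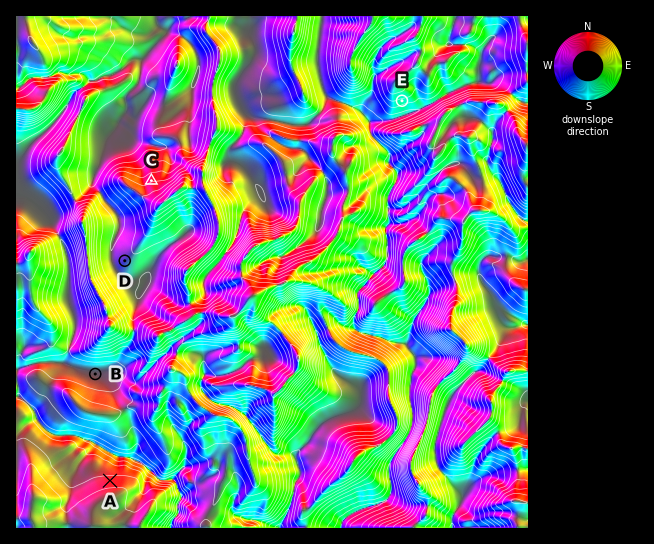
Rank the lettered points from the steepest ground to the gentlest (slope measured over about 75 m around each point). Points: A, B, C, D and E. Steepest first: E C A D B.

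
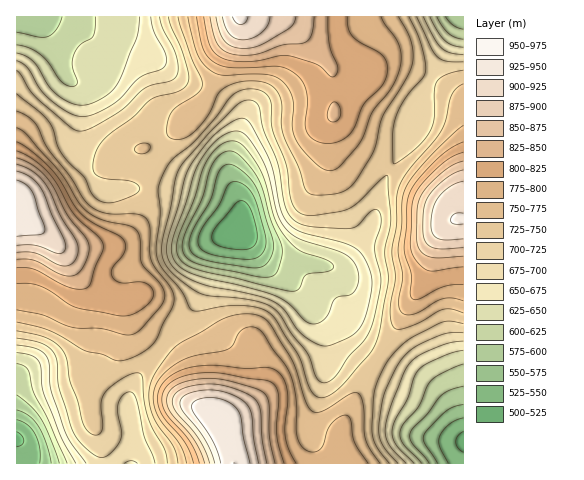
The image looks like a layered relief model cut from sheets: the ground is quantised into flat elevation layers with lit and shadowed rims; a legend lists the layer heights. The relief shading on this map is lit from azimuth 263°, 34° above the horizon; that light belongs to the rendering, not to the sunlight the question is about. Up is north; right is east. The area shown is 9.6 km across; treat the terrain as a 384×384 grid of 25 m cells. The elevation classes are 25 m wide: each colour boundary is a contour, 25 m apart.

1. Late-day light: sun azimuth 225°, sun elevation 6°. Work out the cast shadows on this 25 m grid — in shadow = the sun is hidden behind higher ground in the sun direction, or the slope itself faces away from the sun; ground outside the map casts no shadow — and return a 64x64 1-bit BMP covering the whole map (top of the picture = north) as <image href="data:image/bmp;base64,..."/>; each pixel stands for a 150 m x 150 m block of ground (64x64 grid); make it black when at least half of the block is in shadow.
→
<image width="64" height="64" href="data:image/bmp;base64,Qk0+AgAAAAAAAD4AAAAoAAAAQAAAAEAAAAABAAEAAAAAAAACAAATCwAAEwsAAAIAAAAAAAAA////AAAAAAAAAAAAfgA/+AAAAAB/AD/8AAAAAH8Af/wAAAAAPwA//AAAAAAfgD/8AAAAAB+AP/gAAAAADwAf8AAAAAAAAAAAAAAAAeAAAAAAAAAH8cAAAAAAAD/z4AAAAAAAf/vgAAAAAAB///AAAAAAAD//8AAAAAAAH//wAAAAAAAD8/AAAAAAAAAH8AAAAAAAAAfwAAAAAAAAD/AAAAAAAAAP8AAAAAAAAB/wAAAAAAAAP+AAAAAAAAD/4AAAAAAAAf/AAAAAAAeH/8AAAAAAD///wAAAAAAf//+AAAAAAB///gAAAAAAH//4AAAAAAAf//AAAAAAAB//8AAAAAAAH//gAAAAAfAP/8AAAAAD/Af/wAAAAAf+A/+AAAAAD/4A/4AAAAAP/gA/gAAAAA//AAcAAAAAH/8AAAAAAAA//gAAAAAAAH/+AAAAAAAA//wAAAAAAAD/+AAAAAAAAP/wAAAAAAAA//AAAAAAAAD/8AAAAAAAAH/wAAAAAAAAP/AAAAAAAAAP8AAAAAAAAB/4AAAAAAAAP/gAAAAAAAA/+AAAAAAAAH/4AAAAAAAAf/AAAAAAAAB/AAAAAAAAAH4AAAAAAAAA/AAAAAAAAAD4AAAAAAAAAPgAAAAAAAAf+AAAAAAAAH8wAAAAAAAA/wAAAAAAAAD/AAAAAAAAAf8AAAAAAAAB/w=="/>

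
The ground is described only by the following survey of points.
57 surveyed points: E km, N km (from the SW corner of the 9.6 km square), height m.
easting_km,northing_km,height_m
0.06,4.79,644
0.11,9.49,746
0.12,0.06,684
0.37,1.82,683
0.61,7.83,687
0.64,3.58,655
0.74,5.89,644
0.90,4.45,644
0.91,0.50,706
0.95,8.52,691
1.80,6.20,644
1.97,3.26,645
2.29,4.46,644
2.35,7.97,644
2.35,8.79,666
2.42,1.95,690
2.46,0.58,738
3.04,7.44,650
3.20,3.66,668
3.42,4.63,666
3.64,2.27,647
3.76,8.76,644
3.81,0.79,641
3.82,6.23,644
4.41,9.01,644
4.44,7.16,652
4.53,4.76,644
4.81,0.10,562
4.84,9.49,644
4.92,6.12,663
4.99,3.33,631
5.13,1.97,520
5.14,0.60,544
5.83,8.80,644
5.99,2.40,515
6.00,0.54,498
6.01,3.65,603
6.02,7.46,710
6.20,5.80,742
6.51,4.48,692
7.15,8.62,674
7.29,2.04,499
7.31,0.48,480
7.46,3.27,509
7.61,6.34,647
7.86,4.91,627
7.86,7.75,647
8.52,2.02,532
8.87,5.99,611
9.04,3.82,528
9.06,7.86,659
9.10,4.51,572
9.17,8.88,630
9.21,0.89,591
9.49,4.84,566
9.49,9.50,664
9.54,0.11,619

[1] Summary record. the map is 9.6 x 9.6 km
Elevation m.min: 470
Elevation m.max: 755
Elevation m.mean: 635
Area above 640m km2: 62.2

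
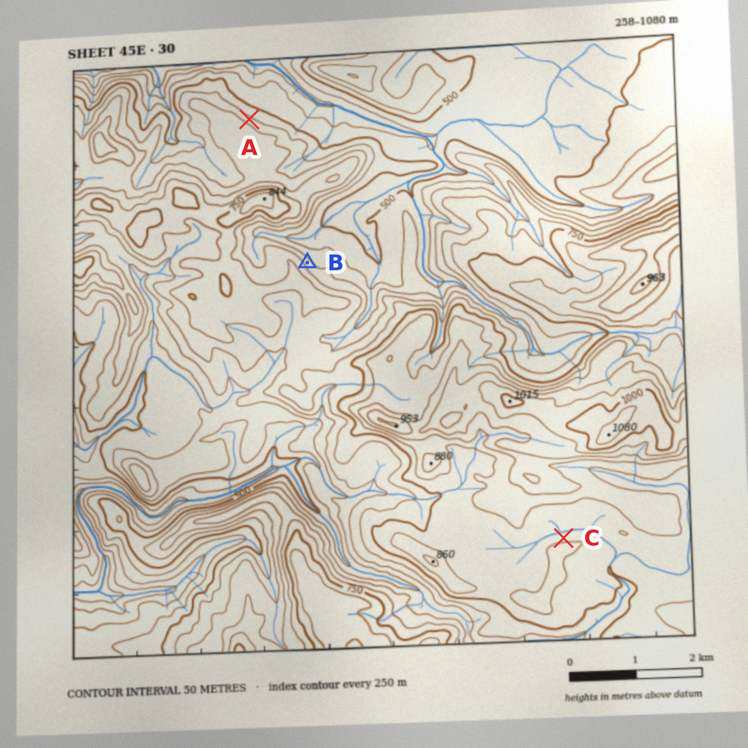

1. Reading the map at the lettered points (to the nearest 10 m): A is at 570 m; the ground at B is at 620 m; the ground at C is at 780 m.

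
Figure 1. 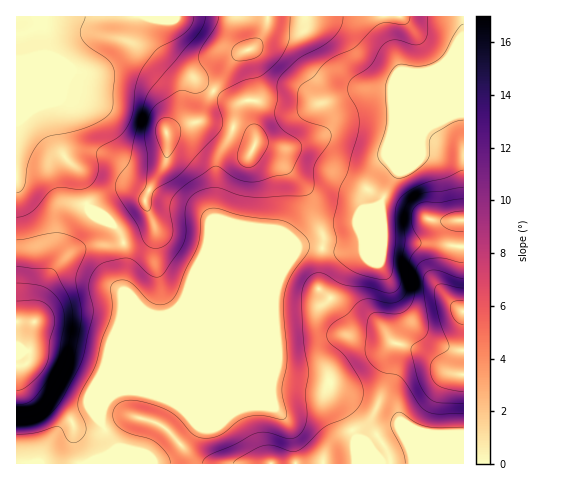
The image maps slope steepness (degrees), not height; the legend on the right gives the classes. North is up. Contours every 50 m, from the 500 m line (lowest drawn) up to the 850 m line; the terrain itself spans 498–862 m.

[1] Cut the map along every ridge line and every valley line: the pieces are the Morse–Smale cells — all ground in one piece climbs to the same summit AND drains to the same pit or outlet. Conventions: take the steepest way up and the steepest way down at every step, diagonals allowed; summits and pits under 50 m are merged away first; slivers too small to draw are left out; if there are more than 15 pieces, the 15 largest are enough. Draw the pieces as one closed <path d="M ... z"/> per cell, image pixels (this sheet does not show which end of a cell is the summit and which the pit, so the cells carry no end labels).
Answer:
<path d="M463 114l-12 2-19 8-8 8-4 11-17 16-23 45 0 6-17 39-30 1-14-3-22 0-52 22-120 120-18 11-5 10-1 13 14 25-9 8-18 7 375 1z"/><path d="M391 90l-33 1-56 18-16 0-34-9-20 2-18-11-12 27-5 4-12 2-18 8 0 28-21 37 0 7 7 16 1 8-7 7-24 8 3 23-4 47-14 38-3 17-1 38 6-8 15-9 124-122 48-20 22 0 14 3 31-1 16-39 0-6 23-45 17-16 4-11 8-8 22-8z"/><path d="M150 16l-109 0 3 4 0 33-4 3-24 4 0 11 25 25 15 8 3 40 6 14 15 16 7 32 29 21 8 15 16-3 7-4 7-7-1-8-7-16 0-7 21-37 0-28 18-8 12-2 5-4 4-14 7-12-41-32-10-11-5-11 1-17z"/><path d="M123 242l-7 3-27 1-18 7-21 23-11 24-4 21-19 1 1 142 71 0 18-8 9-8-14-25 0-7 4-14 0-34 2-12 15-43 4-47z"/><path d="M383 16l-114 0-9 24-7 8-11 4-10 10-18 29 18 11 20-2 34 9 16 0 56-18 33-1 61 25 11-1 1-16-2-2-62-26-15-42z"/><path d="M17 72l-1 249 18 1 5-22 9-20 9-14 10-10 17-9 32-2 6-1 1-3-5-12-15-10-17-16-6-29-15-16-6-14-3-40-15-8z"/><path d="M267 16l-117 1 8 4 0 21 10 14 33 28 13 7 18-29 10-10 11-4 7-8 7-15z"/><path d="M463 16l-79 0 1 12 15 42 63 28z"/><path d="M40 16l-24 1 1 42 23-3 4-3 0-33z"/>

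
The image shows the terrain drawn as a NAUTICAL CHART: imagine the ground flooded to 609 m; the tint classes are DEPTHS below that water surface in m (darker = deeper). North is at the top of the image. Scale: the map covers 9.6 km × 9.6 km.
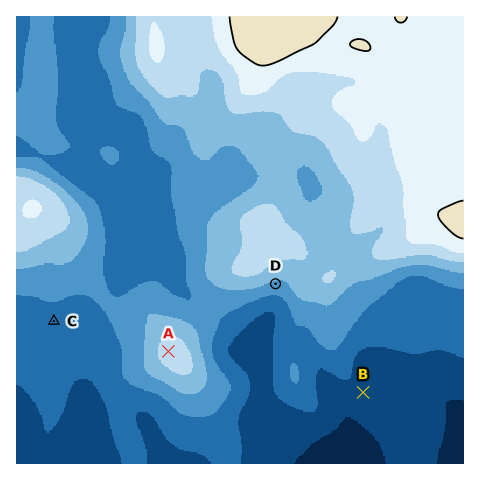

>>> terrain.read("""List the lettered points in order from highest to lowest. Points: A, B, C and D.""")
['A', 'D', 'C', 'B']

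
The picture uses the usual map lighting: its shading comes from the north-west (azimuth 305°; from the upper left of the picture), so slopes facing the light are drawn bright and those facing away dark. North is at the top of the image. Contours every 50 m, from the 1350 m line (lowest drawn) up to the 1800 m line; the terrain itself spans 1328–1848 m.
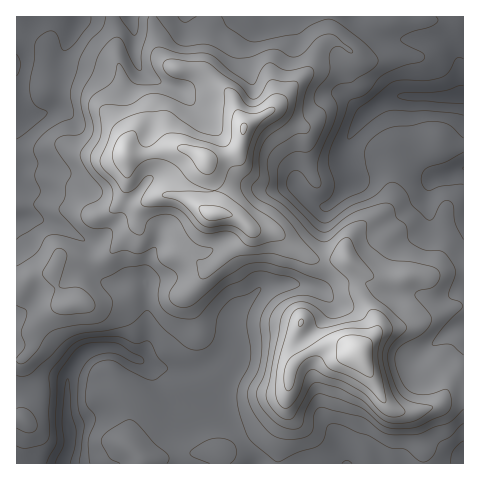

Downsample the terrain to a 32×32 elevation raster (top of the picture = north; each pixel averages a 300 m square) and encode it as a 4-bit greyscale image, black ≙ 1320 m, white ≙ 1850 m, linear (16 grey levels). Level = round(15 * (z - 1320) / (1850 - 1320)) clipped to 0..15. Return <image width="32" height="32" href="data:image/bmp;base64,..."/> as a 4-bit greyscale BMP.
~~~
<image width="32" height="32" href="data:image/bmp;base64,Qk12AgAAAAAAAHYAAAAoAAAAIAAAACAAAAABAAQAAAAAAAACAAATCwAAEwsAABAAAAAAAAAAAAAAABEREQAiIiIAMzMzAERERABVVVUAZmZmAHd3dwCIiIgAmZmZAKqqqgC7u7sAzMzMAN3d3QDu7u4A////ADMhJFVmVVVVVVVURERVVUNEMSRWZVVVVVVmZURVVmZUVTEUVVVVVVVWeHZVVoiHZWUxJEVVVERVZ5qGZni7qYdUMSRVVURERWirl3ibypmXRDEkVVRERFVovLmavbl3h1VBJFRDRERVV6y7zN2od3d2UxMzI0RVRVeszN79p3d3Z2UyIjRFVVVWm8ze/ah3dnd2ZVVUVWZVV5vLzd26mGZneHd2VWd2VVeKypqruZh2d4iIdmV4h2VWeamJqpiId3eIh2ZmeJh2VWZ3iamYiHZ4iHd2ZniZmHZniJmpmZiGZ4h3h3eJmZmIiZmaqYiHdmZ4d4iIiZmaqqqpmpiHdmZWZneJmZmru8y6l3mId2ZlRWaJmamZvd3bqXVXiHZlVVVneJqru93dupdURGZ2VVVFZnebu8zMzKl1RUNFVURERWZ4rMu8zdy5dVVDNFVDM0Vmir3czN7cyXZlMzRERENFZ4m93N3u3cmHdkM0RERERWZ4rMzMy7zbmIdTM0RERDRFaKu7u6qs3LmHYyIzNDM0RGiaqqqarLvKh2QiIiIRNEVoiZmZmquZuoZUQyERETREZ4iHiaqpiJmXZVQyIiE0RFZ4d5qph3iHh2ZlREMyNERWd2eIeHZmdmd2ZURDMzRDRWZXdmZlVVVWdlREQzMzMzRVVmVVVVRFVVVEREQz"/>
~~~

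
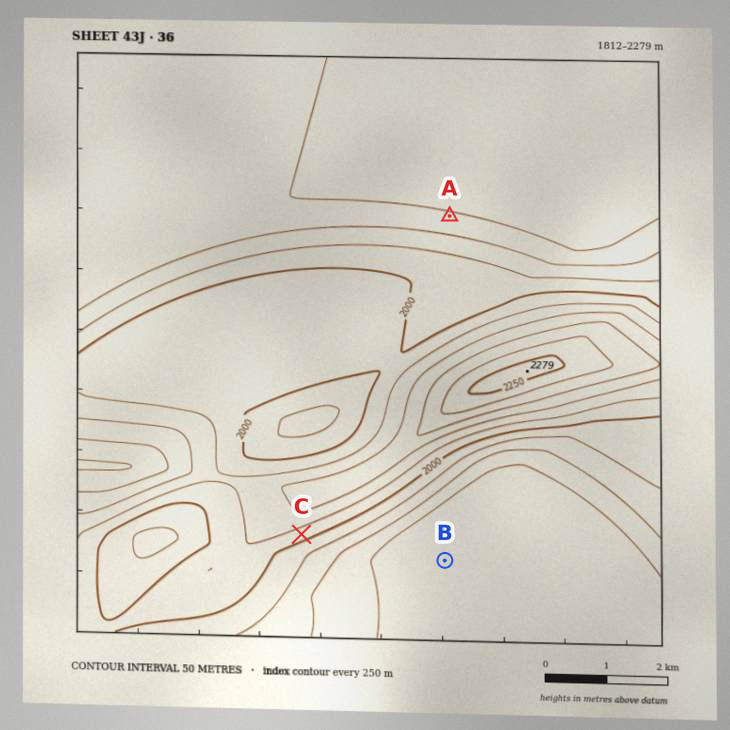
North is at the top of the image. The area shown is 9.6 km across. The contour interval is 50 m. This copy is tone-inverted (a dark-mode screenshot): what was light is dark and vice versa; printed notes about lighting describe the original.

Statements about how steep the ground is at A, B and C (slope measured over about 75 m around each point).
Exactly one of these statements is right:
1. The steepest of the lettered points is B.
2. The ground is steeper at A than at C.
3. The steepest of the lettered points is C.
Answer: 3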